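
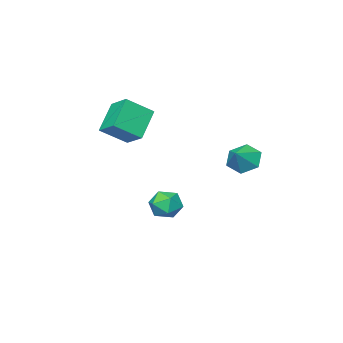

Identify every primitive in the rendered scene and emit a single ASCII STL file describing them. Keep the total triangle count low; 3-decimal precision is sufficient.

solid 
facet normal -0.745 0.368 -0.556
outer loop
vertex -1.081 -1.668 3.211
vertex 0.12 -1.141 1.949
vertex -1.205 -2.834 2.606
endloop
endfacet
facet normal -0.660 -0.289 0.693
outer loop
vertex -0.02 -3.419 3.491
vertex -1.081 -1.668 3.211
vertex -1.205 -2.834 2.606
endloop
endfacet
facet normal -0.745 0.368 -0.556
outer loop
vertex -1.205 -2.834 2.606
vertex 0.12 -1.141 1.949
vertex -0.004 -2.308 1.344
endloop
endfacet
facet normal -0.094 -0.884 -0.458
outer loop
vertex -0.004 -2.308 1.344
vertex -0.02 -3.419 3.491
vertex -1.205 -2.834 2.606
endloop
endfacet
facet normal 0.094 0.884 0.458
outer loop
vertex -1.081 -1.668 3.211
vertex 1.305 -1.726 2.834
vertex 0.12 -1.141 1.949
endloop
endfacet
facet normal -0.660 -0.289 0.693
outer loop
vertex 0.104 -2.252 4.096
vertex -1.081 -1.668 3.211
vertex -0.02 -3.419 3.491
endloop
endfacet
facet normal 0.094 0.884 0.458
outer loop
vertex 0.104 -2.252 4.096
vertex 1.305 -1.726 2.834
vertex -1.081 -1.668 3.211
endloop
endfacet
facet normal 0.660 0.289 -0.693
outer loop
vertex 0.12 -1.141 1.949
vertex 1.305 -1.726 2.834
vertex -0.004 -2.308 1.344
endloop
endfacet
facet normal -0.094 -0.884 -0.458
outer loop
vertex 1.181 -2.892 2.229
vertex -0.02 -3.419 3.491
vertex -0.004 -2.308 1.344
endloop
endfacet
facet normal 0.660 0.289 -0.693
outer loop
vertex -0.004 -2.308 1.344
vertex 1.305 -1.726 2.834
vertex 1.181 -2.892 2.229
endloop
endfacet
facet normal 0.746 -0.367 0.556
outer loop
vertex 1.181 -2.892 2.229
vertex 0.104 -2.252 4.096
vertex -0.02 -3.419 3.491
endloop
endfacet
facet normal 0.745 -0.368 0.556
outer loop
vertex 1.305 -1.726 2.834
vertex 0.104 -2.252 4.096
vertex 1.181 -2.892 2.229
endloop
endfacet
facet normal -0.886 0.433 0.165
outer loop
vertex -1.875 -0.562 -2.683
vertex -2.293 -1.332 -2.908
vertex -2.058 -1.179 -2.048
endloop
endfacet
facet normal -0.382 0.715 0.585
outer loop
vertex -1.875 -0.562 -2.683
vertex -2.058 -1.179 -2.048
vertex -1.26 -0.753 -2.048
endloop
endfacet
facet normal 0.132 0.977 0.166
outer loop
vertex -1.875 -0.562 -2.683
vertex -1.26 -0.753 -2.048
vertex -1.003 -0.642 -2.908
endloop
endfacet
facet normal -0.053 0.857 -0.512
outer loop
vertex -1.875 -0.562 -2.683
vertex -1.003 -0.642 -2.908
vertex -1.642 -0.999 -3.439
endloop
endfacet
facet normal -0.684 0.521 -0.512
outer loop
vertex -1.875 -0.562 -2.683
vertex -1.642 -0.999 -3.439
vertex -2.293 -1.332 -2.908
endloop
endfacet
facet normal -0.100 0.188 0.977
outer loop
vertex -1.26 -0.753 -2.048
vertex -2.058 -1.179 -2.048
vertex -1.298 -1.641 -1.881
endloop
endfacet
facet normal -0.916 -0.268 0.298
outer loop
vertex -2.058 -1.179 -2.048
vertex -2.293 -1.332 -2.908
vertex -1.937 -1.998 -2.412
endloop
endfacet
facet normal -0.588 -0.125 -0.799
outer loop
vertex -2.293 -1.332 -2.908
vertex -1.642 -0.999 -3.439
vertex -1.68 -1.887 -3.272
endloop
endfacet
facet normal 0.430 0.419 -0.800
outer loop
vertex -1.642 -0.999 -3.439
vertex -1.003 -0.642 -2.908
vertex -0.882 -1.461 -3.272
endloop
endfacet
facet normal 0.732 0.613 0.298
outer loop
vertex -1.003 -0.642 -2.908
vertex -1.26 -0.753 -2.048
vertex -0.647 -1.308 -2.412
endloop
endfacet
facet normal 0.053 -0.857 0.512
outer loop
vertex -1.065 -2.078 -2.637
vertex -1.298 -1.641 -1.881
vertex -1.937 -1.998 -2.412
endloop
endfacet
facet normal -0.132 -0.977 -0.166
outer loop
vertex -1.065 -2.078 -2.637
vertex -1.937 -1.998 -2.412
vertex -1.68 -1.887 -3.272
endloop
endfacet
facet normal 0.382 -0.715 -0.585
outer loop
vertex -1.065 -2.078 -2.637
vertex -1.68 -1.887 -3.272
vertex -0.882 -1.461 -3.272
endloop
endfacet
facet normal 0.886 -0.433 -0.165
outer loop
vertex -1.065 -2.078 -2.637
vertex -0.882 -1.461 -3.272
vertex -0.647 -1.308 -2.412
endloop
endfacet
facet normal 0.684 -0.521 0.512
outer loop
vertex -1.065 -2.078 -2.637
vertex -0.647 -1.308 -2.412
vertex -1.298 -1.641 -1.881
endloop
endfacet
facet normal -0.430 -0.419 0.800
outer loop
vertex -1.937 -1.998 -2.412
vertex -1.298 -1.641 -1.881
vertex -2.058 -1.179 -2.048
endloop
endfacet
facet normal -0.732 -0.613 -0.298
outer loop
vertex -1.68 -1.887 -3.272
vertex -1.937 -1.998 -2.412
vertex -2.293 -1.332 -2.908
endloop
endfacet
facet normal 0.100 -0.188 -0.977
outer loop
vertex -0.882 -1.461 -3.272
vertex -1.68 -1.887 -3.272
vertex -1.642 -0.999 -3.439
endloop
endfacet
facet normal 0.916 0.268 -0.298
outer loop
vertex -0.647 -1.308 -2.412
vertex -0.882 -1.461 -3.272
vertex -1.003 -0.642 -2.908
endloop
endfacet
facet normal 0.588 0.125 0.799
outer loop
vertex -1.298 -1.641 -1.881
vertex -0.647 -1.308 -2.412
vertex -1.26 -0.753 -2.048
endloop
endfacet
facet normal -0.766 -0.307 -0.565
outer loop
vertex -1.738 3.344 0.495
vertex -2.167 3.085 1.218
vertex -2.271 3.904 0.914
endloop
endfacet
facet normal 0.603 0.759 -0.247
outer loop
vertex -1.738 3.344 0.495
vertex -2.271 3.904 0.914
vertex -1.293 3.435 1.862
endloop
endfacet
facet normal -0.767 -0.307 -0.564
outer loop
vertex -2.271 3.904 0.914
vertex -2.167 3.085 1.218
vertex -2.7 3.646 1.638
endloop
endfacet
facet normal 0.079 0.923 0.376
outer loop
vertex -2.271 3.904 0.914
vertex -2.7 3.646 1.638
vertex -1.293 3.435 1.862
endloop
endfacet
facet normal -0.767 -0.307 -0.564
outer loop
vertex -2.7 3.646 1.638
vertex -2.167 3.085 1.218
vertex -2.596 2.827 1.942
endloop
endfacet
facet normal -0.099 0.335 0.937
outer loop
vertex -2.7 3.646 1.638
vertex -2.596 2.827 1.942
vertex -1.293 3.435 1.862
endloop
endfacet
facet normal -0.767 -0.307 -0.564
outer loop
vertex -2.596 2.827 1.942
vertex -2.167 3.085 1.218
vertex -2.063 2.266 1.522
endloop
endfacet
facet normal 0.249 -0.418 0.874
outer loop
vertex -2.596 2.827 1.942
vertex -2.063 2.266 1.522
vertex -1.293 3.435 1.862
endloop
endfacet
facet normal -0.766 -0.307 -0.564
outer loop
vertex -2.063 2.266 1.522
vertex -2.167 3.085 1.218
vertex -1.634 2.524 0.799
endloop
endfacet
facet normal 0.773 -0.582 0.251
outer loop
vertex -2.063 2.266 1.522
vertex -1.634 2.524 0.799
vertex -1.293 3.435 1.862
endloop
endfacet
facet normal -0.766 -0.306 -0.565
outer loop
vertex -1.634 2.524 0.799
vertex -2.167 3.085 1.218
vertex -1.738 3.344 0.495
endloop
endfacet
facet normal 0.951 0.006 -0.310
outer loop
vertex -1.634 2.524 0.799
vertex -1.738 3.344 0.495
vertex -1.293 3.435 1.862
endloop
endfacet

endsolid


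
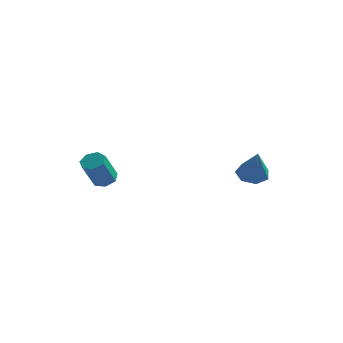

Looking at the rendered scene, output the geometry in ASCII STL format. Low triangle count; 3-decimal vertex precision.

solid 
facet normal 0.153 0.486 -0.860
outer loop
vertex -2.238 -0.651 2.328
vertex -2.639 -0.875 2.13
vertex -2.615 -0.442 2.379
endloop
endfacet
facet normal 0.471 0.730 0.495
outer loop
vertex -2.238 -0.651 2.328
vertex -2.615 -0.442 2.379
vertex -2.44 -1.281 3.448
endloop
endfacet
facet normal 0.473 0.729 0.495
outer loop
vertex -2.44 -1.281 3.448
vertex -2.615 -0.442 2.379
vertex -2.816 -1.071 3.498
endloop
endfacet
facet normal -0.155 -0.483 0.862
outer loop
vertex -2.44 -1.281 3.448
vertex -2.816 -1.071 3.498
vertex -2.841 -1.505 3.25
endloop
endfacet
facet normal 0.156 0.486 -0.860
outer loop
vertex -2.615 -0.442 2.379
vertex -2.639 -0.875 2.13
vertex -3.01 -0.558 2.242
endloop
endfacet
facet normal -0.383 0.833 0.399
outer loop
vertex -2.615 -0.442 2.379
vertex -3.01 -0.558 2.242
vertex -2.816 -1.071 3.498
endloop
endfacet
facet normal -0.385 0.832 0.399
outer loop
vertex -2.816 -1.071 3.498
vertex -3.01 -0.558 2.242
vertex -3.211 -1.188 3.361
endloop
endfacet
facet normal -0.156 -0.483 0.861
outer loop
vertex -2.816 -1.071 3.498
vertex -3.211 -1.188 3.361
vertex -2.841 -1.505 3.25
endloop
endfacet
facet normal 0.154 0.484 -0.861
outer loop
vertex -3.01 -0.558 2.242
vertex -2.639 -0.875 2.13
vertex -3.126 -0.914 2.021
endloop
endfacet
facet normal -0.951 0.308 0.003
outer loop
vertex -3.01 -0.558 2.242
vertex -3.126 -0.914 2.021
vertex -3.211 -1.188 3.361
endloop
endfacet
facet normal -0.951 0.309 0.003
outer loop
vertex -3.211 -1.188 3.361
vertex -3.126 -0.914 2.021
vertex -3.327 -1.543 3.141
endloop
endfacet
facet normal -0.155 -0.483 0.862
outer loop
vertex -3.211 -1.188 3.361
vertex -3.327 -1.543 3.141
vertex -2.841 -1.505 3.25
endloop
endfacet
facet normal 0.154 0.483 -0.862
outer loop
vertex -3.126 -0.914 2.021
vertex -2.639 -0.875 2.13
vertex -2.875 -1.24 1.883
endloop
endfacet
facet normal -0.801 -0.449 -0.396
outer loop
vertex -3.126 -0.914 2.021
vertex -2.875 -1.24 1.883
vertex -3.327 -1.543 3.141
endloop
endfacet
facet normal -0.803 -0.446 -0.396
outer loop
vertex -3.327 -1.543 3.141
vertex -2.875 -1.24 1.883
vertex -3.077 -1.87 3.002
endloop
endfacet
facet normal -0.155 -0.485 0.861
outer loop
vertex -3.327 -1.543 3.141
vertex -3.077 -1.87 3.002
vertex -2.841 -1.505 3.25
endloop
endfacet
facet normal 0.154 0.483 -0.862
outer loop
vertex -2.875 -1.24 1.883
vertex -2.639 -0.875 2.13
vertex -2.447 -1.291 1.931
endloop
endfacet
facet normal -0.048 -0.867 -0.497
outer loop
vertex -2.875 -1.24 1.883
vertex -2.447 -1.291 1.931
vertex -3.077 -1.87 3.002
endloop
endfacet
facet normal -0.047 -0.867 -0.497
outer loop
vertex -3.077 -1.87 3.002
vertex -2.447 -1.291 1.931
vertex -2.648 -1.921 3.05
endloop
endfacet
facet normal -0.154 -0.485 0.861
outer loop
vertex -3.077 -1.87 3.002
vertex -2.648 -1.921 3.05
vertex -2.841 -1.505 3.25
endloop
endfacet
facet normal 0.155 0.484 -0.861
outer loop
vertex -2.447 -1.291 1.931
vertex -2.639 -0.875 2.13
vertex -2.164 -1.029 2.129
endloop
endfacet
facet normal 0.742 -0.633 -0.223
outer loop
vertex -2.447 -1.291 1.931
vertex -2.164 -1.029 2.129
vertex -2.648 -1.921 3.05
endloop
endfacet
facet normal 0.742 -0.633 -0.223
outer loop
vertex -2.648 -1.921 3.05
vertex -2.164 -1.029 2.129
vertex -2.365 -1.659 3.248
endloop
endfacet
facet normal -0.153 -0.485 0.861
outer loop
vertex -2.648 -1.921 3.05
vertex -2.365 -1.659 3.248
vertex -2.841 -1.505 3.25
endloop
endfacet
facet normal 0.155 0.484 -0.861
outer loop
vertex -2.164 -1.029 2.129
vertex -2.639 -0.875 2.13
vertex -2.238 -0.651 2.328
endloop
endfacet
facet normal 0.973 0.076 0.218
outer loop
vertex -2.164 -1.029 2.129
vertex -2.238 -0.651 2.328
vertex -2.365 -1.659 3.248
endloop
endfacet
facet normal 0.973 0.077 0.219
outer loop
vertex -2.365 -1.659 3.248
vertex -2.238 -0.651 2.328
vertex -2.44 -1.281 3.448
endloop
endfacet
facet normal -0.154 -0.486 0.861
outer loop
vertex -2.365 -1.659 3.248
vertex -2.44 -1.281 3.448
vertex -2.841 -1.505 3.25
endloop
endfacet
facet normal -0.246 0.364 -0.898
outer loop
vertex 2.545 2.21 1.974
vertex 2.076 1.777 1.927
vertex 2.051 2.367 2.173
endloop
endfacet
facet normal 0.449 0.683 0.576
outer loop
vertex 2.545 2.21 1.974
vertex 2.051 2.367 2.173
vertex 2.424 1.263 3.193
endloop
endfacet
facet normal -0.246 0.364 -0.898
outer loop
vertex 2.051 2.367 2.173
vertex 2.076 1.777 1.927
vertex 1.576 2.08 2.187
endloop
endfacet
facet normal -0.328 0.579 0.747
outer loop
vertex 2.051 2.367 2.173
vertex 1.576 2.08 2.187
vertex 2.424 1.263 3.193
endloop
endfacet
facet normal -0.247 0.364 -0.898
outer loop
vertex 1.576 2.08 2.187
vertex 2.076 1.777 1.927
vertex 1.478 1.564 2.005
endloop
endfacet
facet normal -0.789 -0.066 0.611
outer loop
vertex 1.576 2.08 2.187
vertex 1.478 1.564 2.005
vertex 2.424 1.263 3.193
endloop
endfacet
facet normal -0.247 0.365 -0.898
outer loop
vertex 1.478 1.564 2.005
vertex 2.076 1.777 1.927
vertex 1.83 1.209 1.764
endloop
endfacet
facet normal -0.585 -0.764 0.272
outer loop
vertex 1.478 1.564 2.005
vertex 1.83 1.209 1.764
vertex 2.424 1.263 3.193
endloop
endfacet
facet normal -0.246 0.364 -0.898
outer loop
vertex 1.83 1.209 1.764
vertex 2.076 1.777 1.927
vertex 2.368 1.282 1.646
endloop
endfacet
facet normal 0.131 -0.991 -0.017
outer loop
vertex 1.83 1.209 1.764
vertex 2.368 1.282 1.646
vertex 2.424 1.263 3.193
endloop
endfacet
facet normal -0.247 0.364 -0.898
outer loop
vertex 2.368 1.282 1.646
vertex 2.076 1.777 1.927
vertex 2.686 1.727 1.739
endloop
endfacet
facet normal 0.817 -0.576 -0.037
outer loop
vertex 2.368 1.282 1.646
vertex 2.686 1.727 1.739
vertex 2.424 1.263 3.193
endloop
endfacet
facet normal -0.247 0.365 -0.898
outer loop
vertex 2.686 1.727 1.739
vertex 2.076 1.777 1.927
vertex 2.545 2.21 1.974
endloop
endfacet
facet normal 0.959 0.170 0.227
outer loop
vertex 2.686 1.727 1.739
vertex 2.545 2.21 1.974
vertex 2.424 1.263 3.193
endloop
endfacet

endsolid


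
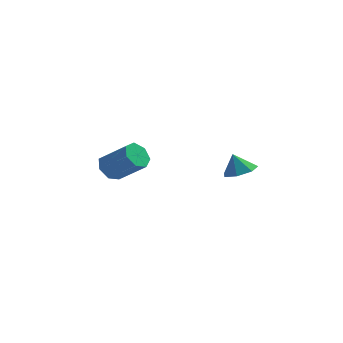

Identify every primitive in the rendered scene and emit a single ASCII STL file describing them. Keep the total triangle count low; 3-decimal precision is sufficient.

solid 
facet normal -0.724 0.271 -0.634
outer loop
vertex -2.437 0.589 -2.255
vertex -3.015 0.171 -1.774
vertex -2.76 0.99 -1.715
endloop
endfacet
facet normal 0.536 0.799 -0.272
outer loop
vertex -2.437 0.589 -2.255
vertex -2.76 0.99 -1.715
vertex -0.988 0.048 -0.987
endloop
endfacet
facet normal 0.536 0.799 -0.272
outer loop
vertex -0.988 0.048 -0.987
vertex -2.76 0.99 -1.715
vertex -1.311 0.449 -0.447
endloop
endfacet
facet normal 0.725 -0.270 0.634
outer loop
vertex -0.988 0.048 -0.987
vertex -1.311 0.449 -0.447
vertex -1.565 -0.371 -0.506
endloop
endfacet
facet normal -0.725 0.271 -0.633
outer loop
vertex -2.76 0.99 -1.715
vertex -3.015 0.171 -1.774
vertex -3.274 0.774 -1.219
endloop
endfacet
facet normal -0.004 0.918 0.396
outer loop
vertex -2.76 0.99 -1.715
vertex -3.274 0.774 -1.219
vertex -1.311 0.449 -0.447
endloop
endfacet
facet normal -0.004 0.918 0.396
outer loop
vertex -1.311 0.449 -0.447
vertex -3.274 0.774 -1.219
vertex -1.825 0.233 0.049
endloop
endfacet
facet normal 0.725 -0.270 0.634
outer loop
vertex -1.311 0.449 -0.447
vertex -1.825 0.233 0.049
vertex -1.565 -0.371 -0.506
endloop
endfacet
facet normal -0.725 0.271 -0.633
outer loop
vertex -3.274 0.774 -1.219
vertex -3.015 0.171 -1.774
vertex -3.593 0.104 -1.141
endloop
endfacet
facet normal -0.541 0.347 0.766
outer loop
vertex -3.274 0.774 -1.219
vertex -3.593 0.104 -1.141
vertex -1.825 0.233 0.049
endloop
endfacet
facet normal -0.541 0.347 0.766
outer loop
vertex -1.825 0.233 0.049
vertex -3.593 0.104 -1.141
vertex -2.144 -0.437 0.127
endloop
endfacet
facet normal 0.724 -0.271 0.634
outer loop
vertex -1.825 0.233 0.049
vertex -2.144 -0.437 0.127
vertex -1.565 -0.371 -0.506
endloop
endfacet
facet normal -0.725 0.270 -0.634
outer loop
vertex -3.593 0.104 -1.141
vertex -3.015 0.171 -1.774
vertex -3.476 -0.516 -1.539
endloop
endfacet
facet normal -0.671 -0.486 0.560
outer loop
vertex -3.593 0.104 -1.141
vertex -3.476 -0.516 -1.539
vertex -2.144 -0.437 0.127
endloop
endfacet
facet normal -0.671 -0.487 0.559
outer loop
vertex -2.144 -0.437 0.127
vertex -3.476 -0.516 -1.539
vertex -2.027 -1.057 -0.272
endloop
endfacet
facet normal 0.724 -0.271 0.634
outer loop
vertex -2.144 -0.437 0.127
vertex -2.027 -1.057 -0.272
vertex -1.565 -0.371 -0.506
endloop
endfacet
facet normal -0.725 0.270 -0.634
outer loop
vertex -3.476 -0.516 -1.539
vertex -3.015 0.171 -1.774
vertex -3.012 -0.619 -2.114
endloop
endfacet
facet normal -0.296 -0.953 -0.068
outer loop
vertex -3.476 -0.516 -1.539
vertex -3.012 -0.619 -2.114
vertex -2.027 -1.057 -0.272
endloop
endfacet
facet normal -0.296 -0.953 -0.068
outer loop
vertex -2.027 -1.057 -0.272
vertex -3.012 -0.619 -2.114
vertex -1.562 -1.16 -0.847
endloop
endfacet
facet normal 0.724 -0.271 0.634
outer loop
vertex -2.027 -1.057 -0.272
vertex -1.562 -1.16 -0.847
vertex -1.565 -0.371 -0.506
endloop
endfacet
facet normal -0.724 0.270 -0.634
outer loop
vertex -3.012 -0.619 -2.114
vertex -3.015 0.171 -1.774
vertex -2.549 -0.127 -2.433
endloop
endfacet
facet normal 0.302 -0.702 -0.645
outer loop
vertex -3.012 -0.619 -2.114
vertex -2.549 -0.127 -2.433
vertex -1.562 -1.16 -0.847
endloop
endfacet
facet normal 0.303 -0.701 -0.645
outer loop
vertex -1.562 -1.16 -0.847
vertex -2.549 -0.127 -2.433
vertex -1.1 -0.668 -1.165
endloop
endfacet
facet normal 0.725 -0.271 0.634
outer loop
vertex -1.562 -1.16 -0.847
vertex -1.1 -0.668 -1.165
vertex -1.565 -0.371 -0.506
endloop
endfacet
facet normal -0.724 0.271 -0.634
outer loop
vertex -2.549 -0.127 -2.433
vertex -3.015 0.171 -1.774
vertex -2.437 0.589 -2.255
endloop
endfacet
facet normal 0.673 0.078 -0.736
outer loop
vertex -2.549 -0.127 -2.433
vertex -2.437 0.589 -2.255
vertex -1.1 -0.668 -1.165
endloop
endfacet
facet normal 0.673 0.078 -0.736
outer loop
vertex -1.1 -0.668 -1.165
vertex -2.437 0.589 -2.255
vertex -0.988 0.048 -0.987
endloop
endfacet
facet normal 0.725 -0.271 0.633
outer loop
vertex -1.1 -0.668 -1.165
vertex -0.988 0.048 -0.987
vertex -1.565 -0.371 -0.506
endloop
endfacet
facet normal 0.349 -0.159 -0.923
outer loop
vertex 4.593 -3.545 0.737
vertex 3.764 -3.688 0.448
vertex 4.214 -2.921 0.486
endloop
endfacet
facet normal 0.442 0.553 0.707
outer loop
vertex 4.593 -3.545 0.737
vertex 4.214 -2.921 0.486
vertex 3.376 -3.512 1.472
endloop
endfacet
facet normal 0.349 -0.159 -0.923
outer loop
vertex 4.214 -2.921 0.486
vertex 3.764 -3.688 0.448
vertex 3.495 -2.875 0.206
endloop
endfacet
facet normal -0.114 0.892 0.438
outer loop
vertex 4.214 -2.921 0.486
vertex 3.495 -2.875 0.206
vertex 3.376 -3.512 1.472
endloop
endfacet
facet normal 0.350 -0.159 -0.923
outer loop
vertex 3.495 -2.875 0.206
vertex 3.764 -3.688 0.448
vertex 2.979 -3.441 0.108
endloop
endfacet
facet normal -0.737 0.629 0.247
outer loop
vertex 3.495 -2.875 0.206
vertex 2.979 -3.441 0.108
vertex 3.376 -3.512 1.472
endloop
endfacet
facet normal 0.350 -0.159 -0.923
outer loop
vertex 2.979 -3.441 0.108
vertex 3.764 -3.688 0.448
vertex 3.054 -4.193 0.266
endloop
endfacet
facet normal -0.960 -0.037 0.277
outer loop
vertex 2.979 -3.441 0.108
vertex 3.054 -4.193 0.266
vertex 3.376 -3.512 1.472
endloop
endfacet
facet normal 0.350 -0.159 -0.923
outer loop
vertex 3.054 -4.193 0.266
vertex 3.764 -3.688 0.448
vertex 3.663 -4.565 0.561
endloop
endfacet
facet normal -0.615 -0.605 0.506
outer loop
vertex 3.054 -4.193 0.266
vertex 3.663 -4.565 0.561
vertex 3.376 -3.512 1.472
endloop
endfacet
facet normal 0.349 -0.159 -0.924
outer loop
vertex 3.663 -4.565 0.561
vertex 3.764 -3.688 0.448
vertex 4.348 -4.277 0.77
endloop
endfacet
facet normal 0.040 -0.647 0.761
outer loop
vertex 3.663 -4.565 0.561
vertex 4.348 -4.277 0.77
vertex 3.376 -3.512 1.472
endloop
endfacet
facet normal 0.349 -0.159 -0.924
outer loop
vertex 4.348 -4.277 0.77
vertex 3.764 -3.688 0.448
vertex 4.593 -3.545 0.737
endloop
endfacet
facet normal 0.510 -0.132 0.850
outer loop
vertex 4.348 -4.277 0.77
vertex 4.593 -3.545 0.737
vertex 3.376 -3.512 1.472
endloop
endfacet

endsolid


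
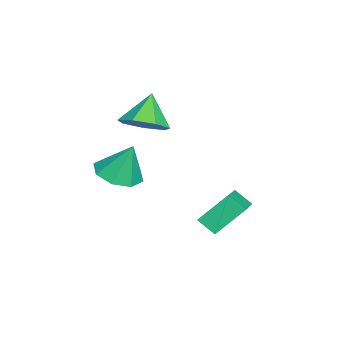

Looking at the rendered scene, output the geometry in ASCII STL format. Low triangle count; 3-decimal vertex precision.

solid 
facet normal -0.922 0.013 -0.386
outer loop
vertex 0.22 3.573 0.995
vertex 0.438 4.199 0.495
vertex 0.648 2.582 -0.06
endloop
endfacet
facet normal -0.262 -0.754 0.602
outer loop
vertex 2.142 2.561 0.565
vertex 0.22 3.573 0.995
vertex 0.648 2.582 -0.06
endloop
endfacet
facet normal -0.923 0.012 -0.385
outer loop
vertex 0.648 2.582 -0.06
vertex 0.438 4.199 0.495
vertex 0.865 3.208 -0.56
endloop
endfacet
facet normal 0.283 -0.657 -0.699
outer loop
vertex 0.865 3.208 -0.56
vertex 2.142 2.561 0.565
vertex 0.648 2.582 -0.06
endloop
endfacet
facet normal -0.283 0.657 0.699
outer loop
vertex 0.22 3.573 0.995
vertex 1.932 4.178 1.12
vertex 0.438 4.199 0.495
endloop
endfacet
facet normal -0.262 -0.754 0.602
outer loop
vertex 1.715 3.552 1.62
vertex 0.22 3.573 0.995
vertex 2.142 2.561 0.565
endloop
endfacet
facet normal -0.283 0.657 0.699
outer loop
vertex 1.715 3.552 1.62
vertex 1.932 4.178 1.12
vertex 0.22 3.573 0.995
endloop
endfacet
facet normal 0.262 0.754 -0.602
outer loop
vertex 0.438 4.199 0.495
vertex 1.932 4.178 1.12
vertex 0.865 3.208 -0.56
endloop
endfacet
facet normal 0.283 -0.657 -0.699
outer loop
vertex 2.36 3.187 0.065
vertex 2.142 2.561 0.565
vertex 0.865 3.208 -0.56
endloop
endfacet
facet normal 0.262 0.754 -0.602
outer loop
vertex 0.865 3.208 -0.56
vertex 1.932 4.178 1.12
vertex 2.36 3.187 0.065
endloop
endfacet
facet normal 0.923 -0.013 0.386
outer loop
vertex 2.36 3.187 0.065
vertex 1.715 3.552 1.62
vertex 2.142 2.561 0.565
endloop
endfacet
facet normal 0.923 -0.012 0.385
outer loop
vertex 1.932 4.178 1.12
vertex 1.715 3.552 1.62
vertex 2.36 3.187 0.065
endloop
endfacet
facet normal 0.598 -0.102 -0.795
outer loop
vertex -1.889 0.49 2.871
vertex -2.567 -0.066 2.432
vertex -2.455 0.907 2.391
endloop
endfacet
facet normal 0.077 0.796 0.600
outer loop
vertex -1.889 0.49 2.871
vertex -2.455 0.907 2.391
vertex -3.453 0.086 3.608
endloop
endfacet
facet normal 0.599 -0.102 -0.794
outer loop
vertex -2.455 0.907 2.391
vertex -2.567 -0.066 2.432
vertex -3.104 0.591 1.942
endloop
endfacet
facet normal -0.514 0.845 0.148
outer loop
vertex -2.455 0.907 2.391
vertex -3.104 0.591 1.942
vertex -3.453 0.086 3.608
endloop
endfacet
facet normal 0.599 -0.103 -0.794
outer loop
vertex -3.104 0.591 1.942
vertex -2.567 -0.066 2.432
vertex -3.35 -0.219 1.862
endloop
endfacet
facet normal -0.948 0.299 -0.108
outer loop
vertex -3.104 0.591 1.942
vertex -3.35 -0.219 1.862
vertex -3.453 0.086 3.608
endloop
endfacet
facet normal 0.599 -0.104 -0.794
outer loop
vertex -3.35 -0.219 1.862
vertex -2.567 -0.066 2.432
vertex -3.006 -0.914 2.212
endloop
endfacet
facet normal -0.900 -0.434 0.023
outer loop
vertex -3.35 -0.219 1.862
vertex -3.006 -0.914 2.212
vertex -3.453 0.086 3.608
endloop
endfacet
facet normal 0.598 -0.103 -0.795
outer loop
vertex -3.006 -0.914 2.212
vertex -2.567 -0.066 2.432
vertex -2.331 -0.971 2.727
endloop
endfacet
facet normal -0.405 -0.800 0.443
outer loop
vertex -3.006 -0.914 2.212
vertex -2.331 -0.971 2.727
vertex -3.453 0.086 3.608
endloop
endfacet
facet normal 0.599 -0.103 -0.794
outer loop
vertex -2.331 -0.971 2.727
vertex -2.567 -0.066 2.432
vertex -1.835 -0.346 3.02
endloop
endfacet
facet normal 0.164 -0.523 0.837
outer loop
vertex -2.331 -0.971 2.727
vertex -1.835 -0.346 3.02
vertex -3.453 0.086 3.608
endloop
endfacet
facet normal 0.599 -0.103 -0.794
outer loop
vertex -1.835 -0.346 3.02
vertex -2.567 -0.066 2.432
vertex -1.889 0.49 2.871
endloop
endfacet
facet normal 0.379 0.186 0.906
outer loop
vertex -1.835 -0.346 3.02
vertex -1.889 0.49 2.871
vertex -3.453 0.086 3.608
endloop
endfacet
facet normal -0.073 -0.364 -0.929
outer loop
vertex 0.762 -1.144 1.667
vertex 0.124 -0.485 1.459
vertex 1.061 -0.543 1.408
endloop
endfacet
facet normal 0.823 -0.176 0.541
outer loop
vertex 0.762 -1.144 1.667
vertex 1.061 -0.543 1.408
vertex 0.236 0.065 2.861
endloop
endfacet
facet normal -0.073 -0.365 -0.928
outer loop
vertex 1.061 -0.543 1.408
vertex 0.124 -0.485 1.459
vertex 0.812 0.092 1.178
endloop
endfacet
facet normal 0.847 0.440 0.297
outer loop
vertex 1.061 -0.543 1.408
vertex 0.812 0.092 1.178
vertex 0.236 0.065 2.861
endloop
endfacet
facet normal -0.074 -0.363 -0.929
outer loop
vertex 0.812 0.092 1.178
vertex 0.124 -0.485 1.459
vertex 0.16 0.389 1.114
endloop
endfacet
facet normal 0.398 0.905 0.151
outer loop
vertex 0.812 0.092 1.178
vertex 0.16 0.389 1.114
vertex 0.236 0.065 2.861
endloop
endfacet
facet normal -0.073 -0.364 -0.929
outer loop
vertex 0.16 0.389 1.114
vertex 0.124 -0.485 1.459
vertex -0.513 0.174 1.251
endloop
endfacet
facet normal -0.264 0.946 0.187
outer loop
vertex 0.16 0.389 1.114
vertex -0.513 0.174 1.251
vertex 0.236 0.065 2.861
endloop
endfacet
facet normal -0.073 -0.364 -0.929
outer loop
vertex -0.513 0.174 1.251
vertex 0.124 -0.485 1.459
vertex -0.812 -0.427 1.51
endloop
endfacet
facet normal -0.749 0.539 0.385
outer loop
vertex -0.513 0.174 1.251
vertex -0.812 -0.427 1.51
vertex 0.236 0.065 2.861
endloop
endfacet
facet normal -0.073 -0.365 -0.928
outer loop
vertex -0.812 -0.427 1.51
vertex 0.124 -0.485 1.459
vertex -0.563 -1.061 1.74
endloop
endfacet
facet normal -0.774 -0.076 0.628
outer loop
vertex -0.812 -0.427 1.51
vertex -0.563 -1.061 1.74
vertex 0.236 0.065 2.861
endloop
endfacet
facet normal -0.075 -0.364 -0.928
outer loop
vertex -0.563 -1.061 1.74
vertex 0.124 -0.485 1.459
vertex 0.089 -1.358 1.804
endloop
endfacet
facet normal -0.323 -0.543 0.775
outer loop
vertex -0.563 -1.061 1.74
vertex 0.089 -1.358 1.804
vertex 0.236 0.065 2.861
endloop
endfacet
facet normal -0.073 -0.364 -0.929
outer loop
vertex 0.089 -1.358 1.804
vertex 0.124 -0.485 1.459
vertex 0.762 -1.144 1.667
endloop
endfacet
facet normal 0.336 -0.584 0.739
outer loop
vertex 0.089 -1.358 1.804
vertex 0.762 -1.144 1.667
vertex 0.236 0.065 2.861
endloop
endfacet

endsolid


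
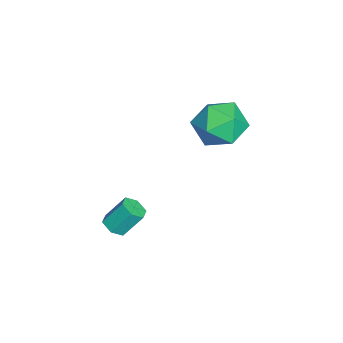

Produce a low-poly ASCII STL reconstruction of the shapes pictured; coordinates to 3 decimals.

solid 
facet normal 0.119 -0.590 -0.799
outer loop
vertex 3.987 -1.455 -1.156
vertex 3.615 -1.816 -0.945
vertex 3.443 -1.4 -1.278
endloop
endfacet
facet normal 0.207 0.801 -0.561
outer loop
vertex 3.987 -1.455 -1.156
vertex 3.443 -1.4 -1.278
vertex 3.838 -0.723 -0.166
endloop
endfacet
facet normal 0.207 0.801 -0.561
outer loop
vertex 3.838 -0.723 -0.166
vertex 3.443 -1.4 -1.278
vertex 3.294 -0.668 -0.288
endloop
endfacet
facet normal -0.119 0.590 0.798
outer loop
vertex 3.838 -0.723 -0.166
vertex 3.294 -0.668 -0.288
vertex 3.465 -1.084 0.045
endloop
endfacet
facet normal 0.119 -0.590 -0.799
outer loop
vertex 3.443 -1.4 -1.278
vertex 3.615 -1.816 -0.945
vertex 3.071 -1.761 -1.067
endloop
endfacet
facet normal -0.737 0.485 -0.470
outer loop
vertex 3.443 -1.4 -1.278
vertex 3.071 -1.761 -1.067
vertex 3.294 -0.668 -0.288
endloop
endfacet
facet normal -0.737 0.485 -0.470
outer loop
vertex 3.294 -0.668 -0.288
vertex 3.071 -1.761 -1.067
vertex 2.922 -1.029 -0.077
endloop
endfacet
facet normal -0.120 0.590 0.798
outer loop
vertex 3.294 -0.668 -0.288
vertex 2.922 -1.029 -0.077
vertex 3.465 -1.084 0.045
endloop
endfacet
facet normal 0.119 -0.590 -0.798
outer loop
vertex 3.071 -1.761 -1.067
vertex 3.615 -1.816 -0.945
vertex 3.242 -2.177 -0.734
endloop
endfacet
facet normal -0.945 -0.315 0.091
outer loop
vertex 3.071 -1.761 -1.067
vertex 3.242 -2.177 -0.734
vertex 2.922 -1.029 -0.077
endloop
endfacet
facet normal -0.945 -0.315 0.091
outer loop
vertex 2.922 -1.029 -0.077
vertex 3.242 -2.177 -0.734
vertex 3.093 -1.445 0.256
endloop
endfacet
facet normal -0.120 0.590 0.798
outer loop
vertex 2.922 -1.029 -0.077
vertex 3.093 -1.445 0.256
vertex 3.465 -1.084 0.045
endloop
endfacet
facet normal 0.119 -0.590 -0.798
outer loop
vertex 3.242 -2.177 -0.734
vertex 3.615 -1.816 -0.945
vertex 3.786 -2.232 -0.612
endloop
endfacet
facet normal -0.207 -0.801 0.561
outer loop
vertex 3.242 -2.177 -0.734
vertex 3.786 -2.232 -0.612
vertex 3.093 -1.445 0.256
endloop
endfacet
facet normal -0.207 -0.801 0.561
outer loop
vertex 3.093 -1.445 0.256
vertex 3.786 -2.232 -0.612
vertex 3.637 -1.5 0.378
endloop
endfacet
facet normal -0.119 0.590 0.799
outer loop
vertex 3.093 -1.445 0.256
vertex 3.637 -1.5 0.378
vertex 3.465 -1.084 0.045
endloop
endfacet
facet normal 0.120 -0.590 -0.798
outer loop
vertex 3.786 -2.232 -0.612
vertex 3.615 -1.816 -0.945
vertex 4.158 -1.871 -0.823
endloop
endfacet
facet normal 0.737 -0.485 0.470
outer loop
vertex 3.786 -2.232 -0.612
vertex 4.158 -1.871 -0.823
vertex 3.637 -1.5 0.378
endloop
endfacet
facet normal 0.737 -0.485 0.470
outer loop
vertex 3.637 -1.5 0.378
vertex 4.158 -1.871 -0.823
vertex 4.009 -1.139 0.167
endloop
endfacet
facet normal -0.119 0.590 0.799
outer loop
vertex 3.637 -1.5 0.378
vertex 4.009 -1.139 0.167
vertex 3.465 -1.084 0.045
endloop
endfacet
facet normal 0.120 -0.590 -0.798
outer loop
vertex 4.158 -1.871 -0.823
vertex 3.615 -1.816 -0.945
vertex 3.987 -1.455 -1.156
endloop
endfacet
facet normal 0.945 0.315 -0.091
outer loop
vertex 4.158 -1.871 -0.823
vertex 3.987 -1.455 -1.156
vertex 4.009 -1.139 0.167
endloop
endfacet
facet normal 0.945 0.315 -0.091
outer loop
vertex 4.009 -1.139 0.167
vertex 3.987 -1.455 -1.156
vertex 3.838 -0.723 -0.166
endloop
endfacet
facet normal -0.119 0.590 0.798
outer loop
vertex 4.009 -1.139 0.167
vertex 3.838 -0.723 -0.166
vertex 3.465 -1.084 0.045
endloop
endfacet
facet normal -0.066 0.825 0.562
outer loop
vertex 1.908 2.947 3.75
vertex 1.355 2.366 4.538
vertex 2.477 2.432 4.573
endloop
endfacet
facet normal 0.524 0.836 0.161
outer loop
vertex 1.908 2.947 3.75
vertex 2.477 2.432 4.573
vertex 2.861 2.395 3.516
endloop
endfacet
facet normal 0.327 0.787 -0.524
outer loop
vertex 1.908 2.947 3.75
vertex 2.861 2.395 3.516
vertex 1.975 2.305 2.828
endloop
endfacet
facet normal -0.385 0.744 -0.546
outer loop
vertex 1.908 2.947 3.75
vertex 1.975 2.305 2.828
vertex 1.045 2.287 3.46
endloop
endfacet
facet normal -0.629 0.767 0.125
outer loop
vertex 1.908 2.947 3.75
vertex 1.045 2.287 3.46
vertex 1.355 2.366 4.538
endloop
endfacet
facet normal 0.911 0.258 0.322
outer loop
vertex 2.861 2.395 3.516
vertex 2.477 2.432 4.573
vertex 2.895 1.473 4.16
endloop
endfacet
facet normal -0.044 0.241 0.970
outer loop
vertex 2.477 2.432 4.573
vertex 1.355 2.366 4.538
vertex 1.965 1.455 4.792
endloop
endfacet
facet normal -0.953 0.149 0.263
outer loop
vertex 1.355 2.366 4.538
vertex 1.045 2.287 3.46
vertex 1.079 1.365 4.104
endloop
endfacet
facet normal -0.560 0.109 -0.821
outer loop
vertex 1.045 2.287 3.46
vertex 1.975 2.305 2.828
vertex 1.463 1.328 3.047
endloop
endfacet
facet normal 0.592 0.177 -0.786
outer loop
vertex 1.975 2.305 2.828
vertex 2.861 2.395 3.516
vertex 2.585 1.394 3.082
endloop
endfacet
facet normal 0.385 -0.744 0.546
outer loop
vertex 2.032 0.813 3.87
vertex 2.895 1.473 4.16
vertex 1.965 1.455 4.792
endloop
endfacet
facet normal -0.327 -0.787 0.524
outer loop
vertex 2.032 0.813 3.87
vertex 1.965 1.455 4.792
vertex 1.079 1.365 4.104
endloop
endfacet
facet normal -0.524 -0.836 -0.161
outer loop
vertex 2.032 0.813 3.87
vertex 1.079 1.365 4.104
vertex 1.463 1.328 3.047
endloop
endfacet
facet normal 0.066 -0.825 -0.562
outer loop
vertex 2.032 0.813 3.87
vertex 1.463 1.328 3.047
vertex 2.585 1.394 3.082
endloop
endfacet
facet normal 0.629 -0.767 -0.125
outer loop
vertex 2.032 0.813 3.87
vertex 2.585 1.394 3.082
vertex 2.895 1.473 4.16
endloop
endfacet
facet normal 0.560 -0.109 0.821
outer loop
vertex 1.965 1.455 4.792
vertex 2.895 1.473 4.16
vertex 2.477 2.432 4.573
endloop
endfacet
facet normal -0.592 -0.177 0.786
outer loop
vertex 1.079 1.365 4.104
vertex 1.965 1.455 4.792
vertex 1.355 2.366 4.538
endloop
endfacet
facet normal -0.911 -0.258 -0.322
outer loop
vertex 1.463 1.328 3.047
vertex 1.079 1.365 4.104
vertex 1.045 2.287 3.46
endloop
endfacet
facet normal 0.044 -0.241 -0.970
outer loop
vertex 2.585 1.394 3.082
vertex 1.463 1.328 3.047
vertex 1.975 2.305 2.828
endloop
endfacet
facet normal 0.953 -0.149 -0.263
outer loop
vertex 2.895 1.473 4.16
vertex 2.585 1.394 3.082
vertex 2.861 2.395 3.516
endloop
endfacet

endsolid


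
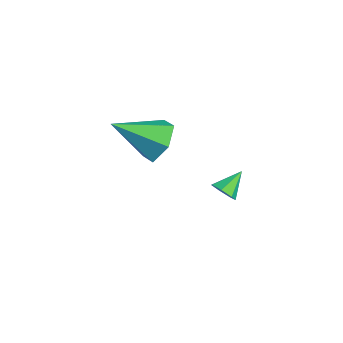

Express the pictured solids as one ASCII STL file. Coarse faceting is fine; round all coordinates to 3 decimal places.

solid 
facet normal 0.330 -0.755 -0.567
outer loop
vertex 4.194 -1.949 -2.808
vertex 3.877 -1.761 -3.243
vertex 4.415 -1.626 -3.11
endloop
endfacet
facet normal 0.623 0.262 0.737
outer loop
vertex 4.194 -1.949 -2.808
vertex 4.415 -1.626 -3.11
vertex 3.503 -0.899 -2.597
endloop
endfacet
facet normal 0.330 -0.755 -0.567
outer loop
vertex 4.415 -1.626 -3.11
vertex 3.877 -1.761 -3.243
vertex 4.232 -1.404 -3.512
endloop
endfacet
facet normal 0.657 0.745 0.112
outer loop
vertex 4.415 -1.626 -3.11
vertex 4.232 -1.404 -3.512
vertex 3.503 -0.899 -2.597
endloop
endfacet
facet normal 0.330 -0.755 -0.567
outer loop
vertex 4.232 -1.404 -3.512
vertex 3.877 -1.761 -3.243
vertex 3.781 -1.451 -3.712
endloop
endfacet
facet normal 0.094 0.901 -0.423
outer loop
vertex 4.232 -1.404 -3.512
vertex 3.781 -1.451 -3.712
vertex 3.503 -0.899 -2.597
endloop
endfacet
facet normal 0.327 -0.756 -0.567
outer loop
vertex 3.781 -1.451 -3.712
vertex 3.877 -1.761 -3.243
vertex 3.403 -1.73 -3.558
endloop
endfacet
facet normal -0.641 0.613 -0.463
outer loop
vertex 3.781 -1.451 -3.712
vertex 3.403 -1.73 -3.558
vertex 3.503 -0.899 -2.597
endloop
endfacet
facet normal 0.328 -0.755 -0.568
outer loop
vertex 3.403 -1.73 -3.558
vertex 3.877 -1.761 -3.243
vertex 3.382 -2.033 -3.167
endloop
endfacet
facet normal -0.995 0.096 0.021
outer loop
vertex 3.403 -1.73 -3.558
vertex 3.382 -2.033 -3.167
vertex 3.503 -0.899 -2.597
endloop
endfacet
facet normal 0.328 -0.756 -0.567
outer loop
vertex 3.382 -2.033 -3.167
vertex 3.877 -1.761 -3.243
vertex 3.734 -2.13 -2.834
endloop
endfacet
facet normal -0.700 -0.259 0.665
outer loop
vertex 3.382 -2.033 -3.167
vertex 3.734 -2.13 -2.834
vertex 3.503 -0.899 -2.597
endloop
endfacet
facet normal 0.329 -0.755 -0.566
outer loop
vertex 3.734 -2.13 -2.834
vertex 3.877 -1.761 -3.243
vertex 4.194 -1.949 -2.808
endloop
endfacet
facet normal 0.018 -0.186 0.982
outer loop
vertex 3.734 -2.13 -2.834
vertex 4.194 -1.949 -2.808
vertex 3.503 -0.899 -2.597
endloop
endfacet
facet normal 0.171 0.816 -0.553
outer loop
vertex 0.144 -2.568 -3.435
vertex -0.853 -2.637 -3.845
vertex -0.677 -2.065 -2.946
endloop
endfacet
facet normal 0.509 -0.005 0.861
outer loop
vertex 0.144 -2.568 -3.435
vertex -0.677 -2.065 -2.946
vertex -1.227 -4.423 -2.635
endloop
endfacet
facet normal 0.170 0.816 -0.552
outer loop
vertex -0.677 -2.065 -2.946
vertex -0.853 -2.637 -3.845
vertex -1.674 -2.134 -3.355
endloop
endfacet
facet normal -0.384 0.208 0.900
outer loop
vertex -0.677 -2.065 -2.946
vertex -1.674 -2.134 -3.355
vertex -1.227 -4.423 -2.635
endloop
endfacet
facet normal 0.171 0.816 -0.551
outer loop
vertex -1.674 -2.134 -3.355
vertex -0.853 -2.637 -3.845
vertex -1.85 -2.705 -4.255
endloop
endfacet
facet normal -0.961 -0.107 0.256
outer loop
vertex -1.674 -2.134 -3.355
vertex -1.85 -2.705 -4.255
vertex -1.227 -4.423 -2.635
endloop
endfacet
facet normal 0.171 0.816 -0.552
outer loop
vertex -1.85 -2.705 -4.255
vertex -0.853 -2.637 -3.845
vertex -1.029 -3.208 -4.744
endloop
endfacet
facet normal -0.643 -0.636 -0.427
outer loop
vertex -1.85 -2.705 -4.255
vertex -1.029 -3.208 -4.744
vertex -1.227 -4.423 -2.635
endloop
endfacet
facet normal 0.171 0.816 -0.552
outer loop
vertex -1.029 -3.208 -4.744
vertex -0.853 -2.637 -3.845
vertex -0.032 -3.14 -4.334
endloop
endfacet
facet normal 0.249 -0.849 -0.466
outer loop
vertex -1.029 -3.208 -4.744
vertex -0.032 -3.14 -4.334
vertex -1.227 -4.423 -2.635
endloop
endfacet
facet normal 0.171 0.816 -0.553
outer loop
vertex -0.032 -3.14 -4.334
vertex -0.853 -2.637 -3.845
vertex 0.144 -2.568 -3.435
endloop
endfacet
facet normal 0.826 -0.534 0.178
outer loop
vertex -0.032 -3.14 -4.334
vertex 0.144 -2.568 -3.435
vertex -1.227 -4.423 -2.635
endloop
endfacet

endsolid


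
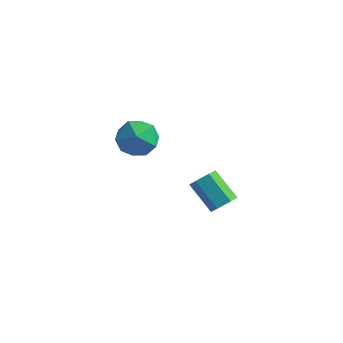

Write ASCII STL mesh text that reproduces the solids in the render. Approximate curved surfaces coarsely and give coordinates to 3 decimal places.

solid 
facet normal -0.706 0.446 0.550
outer loop
vertex -0.813 0.369 2.469
vertex -0.172 0.186 3.44
vertex -0.03 1.176 2.819
endloop
endfacet
facet normal -0.689 0.716 -0.111
outer loop
vertex -0.813 0.369 2.469
vertex -0.03 1.176 2.819
vertex -0.127 0.906 1.677
endloop
endfacet
facet normal -0.801 0.182 -0.571
outer loop
vertex -0.813 0.369 2.469
vertex -0.127 0.906 1.677
vertex -0.329 -0.251 1.592
endloop
endfacet
facet normal -0.887 -0.419 -0.194
outer loop
vertex -0.813 0.369 2.469
vertex -0.329 -0.251 1.592
vertex -0.357 -0.696 2.682
endloop
endfacet
facet normal -0.828 -0.255 0.499
outer loop
vertex -0.813 0.369 2.469
vertex -0.357 -0.696 2.682
vertex -0.172 0.186 3.44
endloop
endfacet
facet normal -0.035 0.973 -0.227
outer loop
vertex -0.127 0.906 1.677
vertex -0.03 1.176 2.819
vertex 0.937 1.056 2.158
endloop
endfacet
facet normal -0.062 0.537 0.842
outer loop
vertex -0.03 1.176 2.819
vertex -0.172 0.186 3.44
vertex 0.909 0.611 3.248
endloop
endfacet
facet normal -0.259 -0.598 0.759
outer loop
vertex -0.172 0.186 3.44
vertex -0.357 -0.696 2.682
vertex 0.707 -0.546 3.163
endloop
endfacet
facet normal -0.354 -0.863 -0.361
outer loop
vertex -0.357 -0.696 2.682
vertex -0.329 -0.251 1.592
vertex 0.61 -0.816 2.021
endloop
endfacet
facet normal -0.215 0.109 -0.970
outer loop
vertex -0.329 -0.251 1.592
vertex -0.127 0.906 1.677
vertex 0.752 0.174 1.4
endloop
endfacet
facet normal 0.887 0.419 0.194
outer loop
vertex 1.393 -0.009 2.371
vertex 0.937 1.056 2.158
vertex 0.909 0.611 3.248
endloop
endfacet
facet normal 0.801 -0.182 0.571
outer loop
vertex 1.393 -0.009 2.371
vertex 0.909 0.611 3.248
vertex 0.707 -0.546 3.163
endloop
endfacet
facet normal 0.689 -0.716 0.111
outer loop
vertex 1.393 -0.009 2.371
vertex 0.707 -0.546 3.163
vertex 0.61 -0.816 2.021
endloop
endfacet
facet normal 0.706 -0.446 -0.550
outer loop
vertex 1.393 -0.009 2.371
vertex 0.61 -0.816 2.021
vertex 0.752 0.174 1.4
endloop
endfacet
facet normal 0.828 0.255 -0.499
outer loop
vertex 1.393 -0.009 2.371
vertex 0.752 0.174 1.4
vertex 0.937 1.056 2.158
endloop
endfacet
facet normal 0.354 0.863 0.361
outer loop
vertex 0.909 0.611 3.248
vertex 0.937 1.056 2.158
vertex -0.03 1.176 2.819
endloop
endfacet
facet normal 0.215 -0.109 0.970
outer loop
vertex 0.707 -0.546 3.163
vertex 0.909 0.611 3.248
vertex -0.172 0.186 3.44
endloop
endfacet
facet normal 0.035 -0.973 0.227
outer loop
vertex 0.61 -0.816 2.021
vertex 0.707 -0.546 3.163
vertex -0.357 -0.696 2.682
endloop
endfacet
facet normal 0.062 -0.537 -0.842
outer loop
vertex 0.752 0.174 1.4
vertex 0.61 -0.816 2.021
vertex -0.329 -0.251 1.592
endloop
endfacet
facet normal 0.259 0.598 -0.759
outer loop
vertex 0.937 1.056 2.158
vertex 0.752 0.174 1.4
vertex -0.127 0.906 1.677
endloop
endfacet
facet normal 0.741 -0.207 -0.639
outer loop
vertex 3.439 3.484 -3.235
vertex 2.997 3.675 -3.81
vertex 3.427 4.193 -3.479
endloop
endfacet
facet normal 0.671 0.251 0.698
outer loop
vertex 3.439 3.484 -3.235
vertex 3.427 4.193 -3.479
vertex 2.045 3.874 -2.035
endloop
endfacet
facet normal 0.671 0.251 0.698
outer loop
vertex 2.045 3.874 -2.035
vertex 3.427 4.193 -3.479
vertex 2.033 4.583 -2.279
endloop
endfacet
facet normal -0.741 0.207 0.639
outer loop
vertex 2.045 3.874 -2.035
vertex 2.033 4.583 -2.279
vertex 1.603 4.065 -2.61
endloop
endfacet
facet normal 0.741 -0.207 -0.639
outer loop
vertex 3.427 4.193 -3.479
vertex 2.997 3.675 -3.81
vertex 2.985 4.384 -4.054
endloop
endfacet
facet normal 0.322 0.945 0.067
outer loop
vertex 3.427 4.193 -3.479
vertex 2.985 4.384 -4.054
vertex 2.033 4.583 -2.279
endloop
endfacet
facet normal 0.322 0.945 0.067
outer loop
vertex 2.033 4.583 -2.279
vertex 2.985 4.384 -4.054
vertex 1.591 4.774 -2.854
endloop
endfacet
facet normal -0.741 0.207 0.639
outer loop
vertex 2.033 4.583 -2.279
vertex 1.591 4.774 -2.854
vertex 1.603 4.065 -2.61
endloop
endfacet
facet normal 0.741 -0.207 -0.639
outer loop
vertex 2.985 4.384 -4.054
vertex 2.997 3.675 -3.81
vertex 2.555 3.866 -4.385
endloop
endfacet
facet normal -0.349 0.693 -0.631
outer loop
vertex 2.985 4.384 -4.054
vertex 2.555 3.866 -4.385
vertex 1.591 4.774 -2.854
endloop
endfacet
facet normal -0.349 0.693 -0.631
outer loop
vertex 1.591 4.774 -2.854
vertex 2.555 3.866 -4.385
vertex 1.161 4.256 -3.185
endloop
endfacet
facet normal -0.741 0.207 0.639
outer loop
vertex 1.591 4.774 -2.854
vertex 1.161 4.256 -3.185
vertex 1.603 4.065 -2.61
endloop
endfacet
facet normal 0.741 -0.207 -0.639
outer loop
vertex 2.555 3.866 -4.385
vertex 2.997 3.675 -3.81
vertex 2.567 3.157 -4.141
endloop
endfacet
facet normal -0.671 -0.251 -0.698
outer loop
vertex 2.555 3.866 -4.385
vertex 2.567 3.157 -4.141
vertex 1.161 4.256 -3.185
endloop
endfacet
facet normal -0.671 -0.251 -0.698
outer loop
vertex 1.161 4.256 -3.185
vertex 2.567 3.157 -4.141
vertex 1.173 3.547 -2.941
endloop
endfacet
facet normal -0.741 0.207 0.639
outer loop
vertex 1.161 4.256 -3.185
vertex 1.173 3.547 -2.941
vertex 1.603 4.065 -2.61
endloop
endfacet
facet normal 0.741 -0.207 -0.639
outer loop
vertex 2.567 3.157 -4.141
vertex 2.997 3.675 -3.81
vertex 3.009 2.966 -3.566
endloop
endfacet
facet normal -0.322 -0.945 -0.067
outer loop
vertex 2.567 3.157 -4.141
vertex 3.009 2.966 -3.566
vertex 1.173 3.547 -2.941
endloop
endfacet
facet normal -0.322 -0.945 -0.067
outer loop
vertex 1.173 3.547 -2.941
vertex 3.009 2.966 -3.566
vertex 1.615 3.356 -2.366
endloop
endfacet
facet normal -0.741 0.207 0.639
outer loop
vertex 1.173 3.547 -2.941
vertex 1.615 3.356 -2.366
vertex 1.603 4.065 -2.61
endloop
endfacet
facet normal 0.741 -0.207 -0.639
outer loop
vertex 3.009 2.966 -3.566
vertex 2.997 3.675 -3.81
vertex 3.439 3.484 -3.235
endloop
endfacet
facet normal 0.349 -0.693 0.631
outer loop
vertex 3.009 2.966 -3.566
vertex 3.439 3.484 -3.235
vertex 1.615 3.356 -2.366
endloop
endfacet
facet normal 0.349 -0.693 0.631
outer loop
vertex 1.615 3.356 -2.366
vertex 3.439 3.484 -3.235
vertex 2.045 3.874 -2.035
endloop
endfacet
facet normal -0.741 0.207 0.639
outer loop
vertex 1.615 3.356 -2.366
vertex 2.045 3.874 -2.035
vertex 1.603 4.065 -2.61
endloop
endfacet

endsolid


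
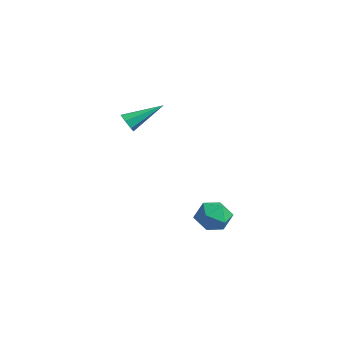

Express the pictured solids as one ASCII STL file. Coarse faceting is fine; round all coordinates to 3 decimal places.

solid 
facet normal 0.094 0.846 -0.525
outer loop
vertex 1.916 -1.969 -3.864
vertex 1.155 -1.674 -3.525
vertex 1.917 -1.503 -3.113
endloop
endfacet
facet normal 0.734 0.577 -0.359
outer loop
vertex 1.916 -1.969 -3.864
vertex 1.917 -1.503 -3.113
vertex 2.436 -2.213 -3.193
endloop
endfacet
facet normal 0.773 -0.083 -0.629
outer loop
vertex 1.916 -1.969 -3.864
vertex 2.436 -2.213 -3.193
vertex 1.995 -2.824 -3.654
endloop
endfacet
facet normal 0.157 -0.222 -0.962
outer loop
vertex 1.916 -1.969 -3.864
vertex 1.995 -2.824 -3.654
vertex 1.203 -2.49 -3.86
endloop
endfacet
facet normal -0.263 0.353 -0.898
outer loop
vertex 1.916 -1.969 -3.864
vertex 1.203 -2.49 -3.86
vertex 1.155 -1.674 -3.525
endloop
endfacet
facet normal 0.774 0.526 0.351
outer loop
vertex 2.436 -2.213 -3.193
vertex 1.917 -1.503 -3.113
vertex 1.997 -2.07 -2.44
endloop
endfacet
facet normal -0.261 0.962 0.083
outer loop
vertex 1.917 -1.503 -3.113
vertex 1.155 -1.674 -3.525
vertex 1.205 -1.736 -2.646
endloop
endfacet
facet normal -0.838 0.164 -0.520
outer loop
vertex 1.155 -1.674 -3.525
vertex 1.203 -2.49 -3.86
vertex 0.764 -2.347 -3.107
endloop
endfacet
facet normal -0.160 -0.764 -0.625
outer loop
vertex 1.203 -2.49 -3.86
vertex 1.995 -2.824 -3.654
vertex 1.283 -3.057 -3.187
endloop
endfacet
facet normal 0.837 -0.540 -0.086
outer loop
vertex 1.995 -2.824 -3.654
vertex 2.436 -2.213 -3.193
vertex 2.045 -2.886 -2.775
endloop
endfacet
facet normal -0.157 0.222 0.962
outer loop
vertex 1.284 -2.591 -2.436
vertex 1.997 -2.07 -2.44
vertex 1.205 -1.736 -2.646
endloop
endfacet
facet normal -0.773 0.083 0.629
outer loop
vertex 1.284 -2.591 -2.436
vertex 1.205 -1.736 -2.646
vertex 0.764 -2.347 -3.107
endloop
endfacet
facet normal -0.734 -0.577 0.359
outer loop
vertex 1.284 -2.591 -2.436
vertex 0.764 -2.347 -3.107
vertex 1.283 -3.057 -3.187
endloop
endfacet
facet normal -0.094 -0.846 0.525
outer loop
vertex 1.284 -2.591 -2.436
vertex 1.283 -3.057 -3.187
vertex 2.045 -2.886 -2.775
endloop
endfacet
facet normal 0.263 -0.353 0.898
outer loop
vertex 1.284 -2.591 -2.436
vertex 2.045 -2.886 -2.775
vertex 1.997 -2.07 -2.44
endloop
endfacet
facet normal 0.160 0.764 0.625
outer loop
vertex 1.205 -1.736 -2.646
vertex 1.997 -2.07 -2.44
vertex 1.917 -1.503 -3.113
endloop
endfacet
facet normal -0.837 0.540 0.086
outer loop
vertex 0.764 -2.347 -3.107
vertex 1.205 -1.736 -2.646
vertex 1.155 -1.674 -3.525
endloop
endfacet
facet normal -0.774 -0.526 -0.351
outer loop
vertex 1.283 -3.057 -3.187
vertex 0.764 -2.347 -3.107
vertex 1.203 -2.49 -3.86
endloop
endfacet
facet normal 0.261 -0.962 -0.083
outer loop
vertex 2.045 -2.886 -2.775
vertex 1.283 -3.057 -3.187
vertex 1.995 -2.824 -3.654
endloop
endfacet
facet normal 0.838 -0.164 0.520
outer loop
vertex 1.997 -2.07 -2.44
vertex 2.045 -2.886 -2.775
vertex 2.436 -2.213 -3.193
endloop
endfacet
facet normal -0.224 -0.847 -0.482
outer loop
vertex -3.787 -3.663 0.632
vertex -4.18 -3.392 0.339
vertex -3.639 -3.464 0.214
endloop
endfacet
facet normal 0.952 -0.108 0.286
outer loop
vertex -3.787 -3.663 0.632
vertex -3.639 -3.464 0.214
vertex -3.76 -1.808 1.241
endloop
endfacet
facet normal -0.224 -0.847 -0.482
outer loop
vertex -3.639 -3.464 0.214
vertex -4.18 -3.392 0.339
vertex -3.898 -3.211 -0.11
endloop
endfacet
facet normal 0.846 0.324 -0.423
outer loop
vertex -3.639 -3.464 0.214
vertex -3.898 -3.211 -0.11
vertex -3.76 -1.808 1.241
endloop
endfacet
facet normal -0.225 -0.847 -0.482
outer loop
vertex -3.898 -3.211 -0.11
vertex -4.18 -3.392 0.339
vertex -4.369 -3.094 -0.096
endloop
endfacet
facet normal 0.147 0.679 -0.720
outer loop
vertex -3.898 -3.211 -0.11
vertex -4.369 -3.094 -0.096
vertex -3.76 -1.808 1.241
endloop
endfacet
facet normal -0.226 -0.847 -0.482
outer loop
vertex -4.369 -3.094 -0.096
vertex -4.18 -3.392 0.339
vertex -4.698 -3.201 0.246
endloop
endfacet
facet normal -0.619 0.688 -0.380
outer loop
vertex -4.369 -3.094 -0.096
vertex -4.698 -3.201 0.246
vertex -3.76 -1.808 1.241
endloop
endfacet
facet normal -0.225 -0.846 -0.483
outer loop
vertex -4.698 -3.201 0.246
vertex -4.18 -3.392 0.339
vertex -4.636 -3.452 0.657
endloop
endfacet
facet normal -0.874 0.344 0.342
outer loop
vertex -4.698 -3.201 0.246
vertex -4.636 -3.452 0.657
vertex -3.76 -1.808 1.241
endloop
endfacet
facet normal -0.224 -0.847 -0.482
outer loop
vertex -4.636 -3.452 0.657
vertex -4.18 -3.392 0.339
vertex -4.231 -3.657 0.829
endloop
endfacet
facet normal -0.428 -0.091 0.899
outer loop
vertex -4.636 -3.452 0.657
vertex -4.231 -3.657 0.829
vertex -3.76 -1.808 1.241
endloop
endfacet
facet normal -0.225 -0.847 -0.482
outer loop
vertex -4.231 -3.657 0.829
vertex -4.18 -3.392 0.339
vertex -3.787 -3.663 0.632
endloop
endfacet
facet normal 0.384 -0.293 0.875
outer loop
vertex -4.231 -3.657 0.829
vertex -3.787 -3.663 0.632
vertex -3.76 -1.808 1.241
endloop
endfacet

endsolid


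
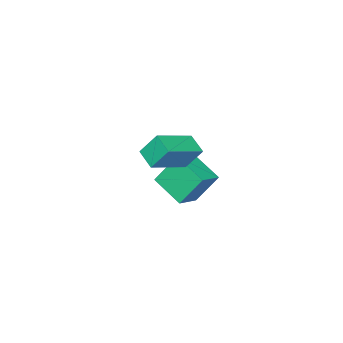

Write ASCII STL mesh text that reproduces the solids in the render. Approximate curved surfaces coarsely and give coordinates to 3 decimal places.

solid 
facet normal -0.353 0.441 0.825
outer loop
vertex -2.115 -3.662 -0.092
vertex -0.915 -3.758 0.473
vertex -1.685 -2.105 -0.74
endloop
endfacet
facet normal -0.903 0.073 -0.424
outer loop
vertex -1.065 -2.882 -2.193
vertex -2.115 -3.662 -0.092
vertex -1.685 -2.105 -0.74
endloop
endfacet
facet normal -0.352 0.442 0.825
outer loop
vertex -1.685 -2.105 -0.74
vertex -0.915 -3.758 0.473
vertex -0.485 -2.202 -0.176
endloop
endfacet
facet normal 0.247 0.894 -0.373
outer loop
vertex -0.485 -2.202 -0.176
vertex -1.065 -2.882 -2.193
vertex -1.685 -2.105 -0.74
endloop
endfacet
facet normal -0.247 -0.894 0.373
outer loop
vertex -2.115 -3.662 -0.092
vertex -0.295 -4.535 -0.98
vertex -0.915 -3.758 0.473
endloop
endfacet
facet normal -0.903 0.073 -0.424
outer loop
vertex -1.495 -4.438 -1.544
vertex -2.115 -3.662 -0.092
vertex -1.065 -2.882 -2.193
endloop
endfacet
facet normal -0.247 -0.894 0.372
outer loop
vertex -1.495 -4.438 -1.544
vertex -0.295 -4.535 -0.98
vertex -2.115 -3.662 -0.092
endloop
endfacet
facet normal 0.903 -0.073 0.424
outer loop
vertex -0.915 -3.758 0.473
vertex -0.295 -4.535 -0.98
vertex -0.485 -2.202 -0.176
endloop
endfacet
facet normal 0.247 0.895 -0.373
outer loop
vertex 0.135 -2.978 -1.628
vertex -1.065 -2.882 -2.193
vertex -0.485 -2.202 -0.176
endloop
endfacet
facet normal 0.903 -0.073 0.424
outer loop
vertex -0.485 -2.202 -0.176
vertex -0.295 -4.535 -0.98
vertex 0.135 -2.978 -1.628
endloop
endfacet
facet normal 0.353 -0.442 -0.825
outer loop
vertex 0.135 -2.978 -1.628
vertex -1.495 -4.438 -1.544
vertex -1.065 -2.882 -2.193
endloop
endfacet
facet normal 0.352 -0.441 -0.826
outer loop
vertex -0.295 -4.535 -0.98
vertex -1.495 -4.438 -1.544
vertex 0.135 -2.978 -1.628
endloop
endfacet
facet normal -0.859 0.261 -0.441
outer loop
vertex 1.195 -1.751 3.946
vertex 1.636 -0.922 3.577
vertex 1.526 -2.38 2.93
endloop
endfacet
facet normal -0.437 -0.822 0.366
outer loop
vertex 3.304 -2.918 3.843
vertex 1.195 -1.751 3.946
vertex 1.526 -2.38 2.93
endloop
endfacet
facet normal -0.859 0.260 -0.440
outer loop
vertex 1.526 -2.38 2.93
vertex 1.636 -0.922 3.577
vertex 1.967 -1.55 2.56
endloop
endfacet
facet normal 0.267 -0.507 -0.819
outer loop
vertex 1.967 -1.55 2.56
vertex 3.304 -2.918 3.843
vertex 1.526 -2.38 2.93
endloop
endfacet
facet normal -0.267 0.507 0.819
outer loop
vertex 1.195 -1.751 3.946
vertex 3.414 -1.46 4.49
vertex 1.636 -0.922 3.577
endloop
endfacet
facet normal -0.437 -0.822 0.365
outer loop
vertex 2.973 -2.29 4.86
vertex 1.195 -1.751 3.946
vertex 3.304 -2.918 3.843
endloop
endfacet
facet normal -0.267 0.507 0.819
outer loop
vertex 2.973 -2.29 4.86
vertex 3.414 -1.46 4.49
vertex 1.195 -1.751 3.946
endloop
endfacet
facet normal 0.436 0.822 -0.366
outer loop
vertex 1.636 -0.922 3.577
vertex 3.414 -1.46 4.49
vertex 1.967 -1.55 2.56
endloop
endfacet
facet normal 0.268 -0.507 -0.819
outer loop
vertex 3.745 -2.089 3.474
vertex 3.304 -2.918 3.843
vertex 1.967 -1.55 2.56
endloop
endfacet
facet normal 0.437 0.821 -0.366
outer loop
vertex 1.967 -1.55 2.56
vertex 3.414 -1.46 4.49
vertex 3.745 -2.089 3.474
endloop
endfacet
facet normal 0.859 -0.261 0.441
outer loop
vertex 3.745 -2.089 3.474
vertex 2.973 -2.29 4.86
vertex 3.304 -2.918 3.843
endloop
endfacet
facet normal 0.859 -0.260 0.441
outer loop
vertex 3.414 -1.46 4.49
vertex 2.973 -2.29 4.86
vertex 3.745 -2.089 3.474
endloop
endfacet

endsolid


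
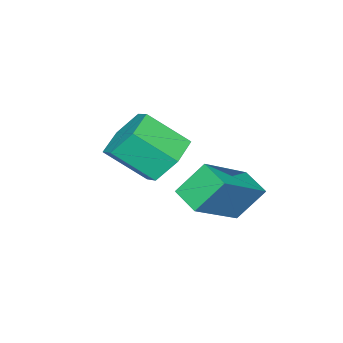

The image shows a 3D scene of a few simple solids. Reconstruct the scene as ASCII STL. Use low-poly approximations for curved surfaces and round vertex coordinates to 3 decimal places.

solid 
facet normal -0.370 0.684 -0.629
outer loop
vertex 3.495 -1.224 -1.221
vertex 2.974 -1.913 -1.664
vertex 2.597 -1.427 -0.914
endloop
endfacet
facet normal 0.085 0.699 0.710
outer loop
vertex 3.495 -1.224 -1.221
vertex 2.597 -1.427 -0.914
vertex 4.086 -2.318 -0.214
endloop
endfacet
facet normal 0.085 0.699 0.710
outer loop
vertex 4.086 -2.318 -0.214
vertex 2.597 -1.427 -0.914
vertex 3.188 -2.521 0.093
endloop
endfacet
facet normal 0.370 -0.683 0.630
outer loop
vertex 4.086 -2.318 -0.214
vertex 3.188 -2.521 0.093
vertex 3.566 -3.007 -0.656
endloop
endfacet
facet normal -0.370 0.684 -0.629
outer loop
vertex 2.597 -1.427 -0.914
vertex 2.974 -1.913 -1.664
vertex 2.077 -2.116 -1.357
endloop
endfacet
facet normal -0.759 0.169 0.629
outer loop
vertex 2.597 -1.427 -0.914
vertex 2.077 -2.116 -1.357
vertex 3.188 -2.521 0.093
endloop
endfacet
facet normal -0.759 0.169 0.629
outer loop
vertex 3.188 -2.521 0.093
vertex 2.077 -2.116 -1.357
vertex 2.668 -3.209 -0.35
endloop
endfacet
facet normal 0.368 -0.684 0.630
outer loop
vertex 3.188 -2.521 0.093
vertex 2.668 -3.209 -0.35
vertex 3.566 -3.007 -0.656
endloop
endfacet
facet normal -0.370 0.683 -0.630
outer loop
vertex 2.077 -2.116 -1.357
vertex 2.974 -1.913 -1.664
vertex 2.454 -2.602 -2.106
endloop
endfacet
facet normal -0.844 -0.530 -0.081
outer loop
vertex 2.077 -2.116 -1.357
vertex 2.454 -2.602 -2.106
vertex 2.668 -3.209 -0.35
endloop
endfacet
facet normal -0.844 -0.530 -0.080
outer loop
vertex 2.668 -3.209 -0.35
vertex 2.454 -2.602 -2.106
vertex 3.045 -3.696 -1.099
endloop
endfacet
facet normal 0.368 -0.684 0.630
outer loop
vertex 2.668 -3.209 -0.35
vertex 3.045 -3.696 -1.099
vertex 3.566 -3.007 -0.656
endloop
endfacet
facet normal -0.370 0.683 -0.630
outer loop
vertex 2.454 -2.602 -2.106
vertex 2.974 -1.913 -1.664
vertex 3.352 -2.399 -2.413
endloop
endfacet
facet normal -0.085 -0.699 -0.710
outer loop
vertex 2.454 -2.602 -2.106
vertex 3.352 -2.399 -2.413
vertex 3.045 -3.696 -1.099
endloop
endfacet
facet normal -0.085 -0.699 -0.710
outer loop
vertex 3.045 -3.696 -1.099
vertex 3.352 -2.399 -2.413
vertex 3.943 -3.493 -1.406
endloop
endfacet
facet normal 0.370 -0.684 0.629
outer loop
vertex 3.045 -3.696 -1.099
vertex 3.943 -3.493 -1.406
vertex 3.566 -3.007 -0.656
endloop
endfacet
facet normal -0.368 0.684 -0.630
outer loop
vertex 3.352 -2.399 -2.413
vertex 2.974 -1.913 -1.664
vertex 3.872 -1.711 -1.97
endloop
endfacet
facet normal 0.759 -0.169 -0.629
outer loop
vertex 3.352 -2.399 -2.413
vertex 3.872 -1.711 -1.97
vertex 3.943 -3.493 -1.406
endloop
endfacet
facet normal 0.759 -0.169 -0.629
outer loop
vertex 3.943 -3.493 -1.406
vertex 3.872 -1.711 -1.97
vertex 4.463 -2.804 -0.963
endloop
endfacet
facet normal 0.370 -0.684 0.629
outer loop
vertex 3.943 -3.493 -1.406
vertex 4.463 -2.804 -0.963
vertex 3.566 -3.007 -0.656
endloop
endfacet
facet normal -0.368 0.684 -0.630
outer loop
vertex 3.872 -1.711 -1.97
vertex 2.974 -1.913 -1.664
vertex 3.495 -1.224 -1.221
endloop
endfacet
facet normal 0.844 0.530 0.080
outer loop
vertex 3.872 -1.711 -1.97
vertex 3.495 -1.224 -1.221
vertex 4.463 -2.804 -0.963
endloop
endfacet
facet normal 0.844 0.530 0.081
outer loop
vertex 4.463 -2.804 -0.963
vertex 3.495 -1.224 -1.221
vertex 4.086 -2.318 -0.214
endloop
endfacet
facet normal 0.370 -0.683 0.630
outer loop
vertex 4.463 -2.804 -0.963
vertex 4.086 -2.318 -0.214
vertex 3.566 -3.007 -0.656
endloop
endfacet
facet normal -0.449 0.439 0.778
outer loop
vertex 2.057 0.056 -1.899
vertex 3.795 -0.133 -0.79
vertex 2.351 0.914 -2.213
endloop
endfacet
facet normal -0.840 0.092 -0.535
outer loop
vertex 2.925 0.353 -3.21
vertex 2.057 0.056 -1.899
vertex 2.351 0.914 -2.213
endloop
endfacet
facet normal -0.449 0.439 0.778
outer loop
vertex 2.351 0.914 -2.213
vertex 3.795 -0.133 -0.79
vertex 4.088 0.726 -1.105
endloop
endfacet
facet normal 0.306 0.894 -0.327
outer loop
vertex 4.088 0.726 -1.105
vertex 2.925 0.353 -3.21
vertex 2.351 0.914 -2.213
endloop
endfacet
facet normal -0.306 -0.894 0.327
outer loop
vertex 2.057 0.056 -1.899
vertex 4.369 -0.694 -1.787
vertex 3.795 -0.133 -0.79
endloop
endfacet
facet normal -0.840 0.090 -0.536
outer loop
vertex 2.632 -0.506 -2.895
vertex 2.057 0.056 -1.899
vertex 2.925 0.353 -3.21
endloop
endfacet
facet normal -0.306 -0.894 0.328
outer loop
vertex 2.632 -0.506 -2.895
vertex 4.369 -0.694 -1.787
vertex 2.057 0.056 -1.899
endloop
endfacet
facet normal 0.840 -0.091 0.535
outer loop
vertex 3.795 -0.133 -0.79
vertex 4.369 -0.694 -1.787
vertex 4.088 0.726 -1.105
endloop
endfacet
facet normal 0.306 0.894 -0.328
outer loop
vertex 4.663 0.164 -2.101
vertex 2.925 0.353 -3.21
vertex 4.088 0.726 -1.105
endloop
endfacet
facet normal 0.839 -0.091 0.536
outer loop
vertex 4.088 0.726 -1.105
vertex 4.369 -0.694 -1.787
vertex 4.663 0.164 -2.101
endloop
endfacet
facet normal 0.449 -0.439 -0.778
outer loop
vertex 4.663 0.164 -2.101
vertex 2.632 -0.506 -2.895
vertex 2.925 0.353 -3.21
endloop
endfacet
facet normal 0.449 -0.439 -0.778
outer loop
vertex 4.369 -0.694 -1.787
vertex 2.632 -0.506 -2.895
vertex 4.663 0.164 -2.101
endloop
endfacet

endsolid


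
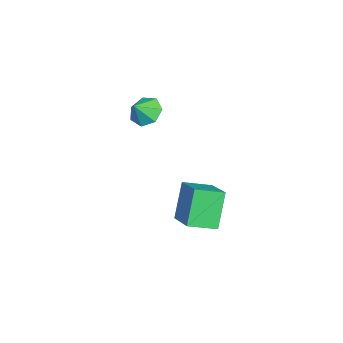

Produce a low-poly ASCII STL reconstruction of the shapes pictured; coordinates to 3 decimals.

solid 
facet normal -0.526 0.461 -0.715
outer loop
vertex -1.001 -1.489 2.025
vertex -1.706 -1.998 2.215
vertex -1.482 -1.208 2.56
endloop
endfacet
facet normal 0.780 0.363 0.510
outer loop
vertex -1.001 -1.489 2.025
vertex -1.482 -1.208 2.56
vertex -1.154 -2.482 2.965
endloop
endfacet
facet normal -0.525 0.461 -0.715
outer loop
vertex -1.482 -1.208 2.56
vertex -1.706 -1.998 2.215
vertex -2.132 -1.522 2.835
endloop
endfacet
facet normal 0.219 0.346 0.912
outer loop
vertex -1.482 -1.208 2.56
vertex -2.132 -1.522 2.835
vertex -1.154 -2.482 2.965
endloop
endfacet
facet normal -0.525 0.461 -0.715
outer loop
vertex -2.132 -1.522 2.835
vertex -1.706 -1.998 2.215
vertex -2.461 -2.194 2.643
endloop
endfacet
facet normal -0.266 -0.142 0.953
outer loop
vertex -2.132 -1.522 2.835
vertex -2.461 -2.194 2.643
vertex -1.154 -2.482 2.965
endloop
endfacet
facet normal -0.525 0.461 -0.715
outer loop
vertex -2.461 -2.194 2.643
vertex -1.706 -1.998 2.215
vertex -2.221 -2.718 2.129
endloop
endfacet
facet normal -0.311 -0.734 0.604
outer loop
vertex -2.461 -2.194 2.643
vertex -2.221 -2.718 2.129
vertex -1.154 -2.482 2.965
endloop
endfacet
facet normal -0.526 0.462 -0.714
outer loop
vertex -2.221 -2.718 2.129
vertex -1.706 -1.998 2.215
vertex -1.594 -2.7 1.679
endloop
endfacet
facet normal 0.119 -0.985 0.126
outer loop
vertex -2.221 -2.718 2.129
vertex -1.594 -2.7 1.679
vertex -1.154 -2.482 2.965
endloop
endfacet
facet normal -0.525 0.462 -0.715
outer loop
vertex -1.594 -2.7 1.679
vertex -1.706 -1.998 2.215
vertex -1.05 -2.153 1.633
endloop
endfacet
facet normal 0.699 -0.705 -0.120
outer loop
vertex -1.594 -2.7 1.679
vertex -1.05 -2.153 1.633
vertex -1.154 -2.482 2.965
endloop
endfacet
facet normal -0.526 0.461 -0.715
outer loop
vertex -1.05 -2.153 1.633
vertex -1.706 -1.998 2.215
vertex -1.001 -1.489 2.025
endloop
endfacet
facet normal 0.993 -0.104 0.052
outer loop
vertex -1.05 -2.153 1.633
vertex -1.001 -1.489 2.025
vertex -1.154 -2.482 2.965
endloop
endfacet
facet normal -0.499 0.134 0.856
outer loop
vertex 2.411 -0.036 0.485
vertex 4.112 0.625 1.372
vertex 2.095 1.302 0.092
endloop
endfacet
facet normal -0.838 -0.326 -0.437
outer loop
vertex 3.088 1.035 -1.612
vertex 2.411 -0.036 0.485
vertex 2.095 1.302 0.092
endloop
endfacet
facet normal -0.499 0.134 0.856
outer loop
vertex 2.095 1.302 0.092
vertex 4.112 0.625 1.372
vertex 3.797 1.964 0.979
endloop
endfacet
facet normal -0.221 0.936 -0.275
outer loop
vertex 3.797 1.964 0.979
vertex 3.088 1.035 -1.612
vertex 2.095 1.302 0.092
endloop
endfacet
facet normal 0.220 -0.936 0.275
outer loop
vertex 2.411 -0.036 0.485
vertex 5.105 0.358 -0.332
vertex 4.112 0.625 1.372
endloop
endfacet
facet normal -0.839 -0.326 -0.437
outer loop
vertex 3.403 -0.304 -1.219
vertex 2.411 -0.036 0.485
vertex 3.088 1.035 -1.612
endloop
endfacet
facet normal 0.220 -0.936 0.275
outer loop
vertex 3.403 -0.304 -1.219
vertex 5.105 0.358 -0.332
vertex 2.411 -0.036 0.485
endloop
endfacet
facet normal 0.838 0.326 0.437
outer loop
vertex 4.112 0.625 1.372
vertex 5.105 0.358 -0.332
vertex 3.797 1.964 0.979
endloop
endfacet
facet normal -0.220 0.936 -0.275
outer loop
vertex 4.789 1.696 -0.725
vertex 3.088 1.035 -1.612
vertex 3.797 1.964 0.979
endloop
endfacet
facet normal 0.838 0.326 0.437
outer loop
vertex 3.797 1.964 0.979
vertex 5.105 0.358 -0.332
vertex 4.789 1.696 -0.725
endloop
endfacet
facet normal 0.499 -0.134 -0.856
outer loop
vertex 4.789 1.696 -0.725
vertex 3.403 -0.304 -1.219
vertex 3.088 1.035 -1.612
endloop
endfacet
facet normal 0.498 -0.134 -0.857
outer loop
vertex 5.105 0.358 -0.332
vertex 3.403 -0.304 -1.219
vertex 4.789 1.696 -0.725
endloop
endfacet

endsolid


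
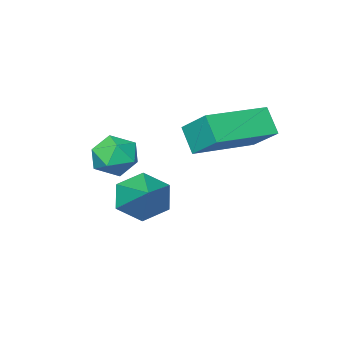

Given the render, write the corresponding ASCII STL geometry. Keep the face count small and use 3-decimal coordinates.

solid 
facet normal -0.996 0.032 -0.087
outer loop
vertex -0.865 -0.095 1.299
vertex -0.781 0.485 0.551
vertex -0.831 -1.061 0.554
endloop
endfacet
facet normal -0.088 -0.610 0.787
outer loop
vertex 1.181 -1.125 0.729
vertex -0.865 -0.095 1.299
vertex -0.831 -1.061 0.554
endloop
endfacet
facet normal -0.996 0.032 -0.087
outer loop
vertex -0.831 -1.061 0.554
vertex -0.781 0.485 0.551
vertex -0.747 -0.481 -0.194
endloop
endfacet
facet normal 0.028 -0.791 -0.611
outer loop
vertex -0.747 -0.481 -0.194
vertex 1.181 -1.125 0.729
vertex -0.831 -1.061 0.554
endloop
endfacet
facet normal -0.028 0.791 0.611
outer loop
vertex -0.865 -0.095 1.299
vertex 1.231 0.421 0.726
vertex -0.781 0.485 0.551
endloop
endfacet
facet normal -0.088 -0.610 0.787
outer loop
vertex 1.147 -0.159 1.474
vertex -0.865 -0.095 1.299
vertex 1.181 -1.125 0.729
endloop
endfacet
facet normal -0.028 0.791 0.611
outer loop
vertex 1.147 -0.159 1.474
vertex 1.231 0.421 0.726
vertex -0.865 -0.095 1.299
endloop
endfacet
facet normal 0.088 0.610 -0.787
outer loop
vertex -0.781 0.485 0.551
vertex 1.231 0.421 0.726
vertex -0.747 -0.481 -0.194
endloop
endfacet
facet normal 0.028 -0.791 -0.611
outer loop
vertex 1.265 -0.545 -0.019
vertex 1.181 -1.125 0.729
vertex -0.747 -0.481 -0.194
endloop
endfacet
facet normal 0.088 0.610 -0.787
outer loop
vertex -0.747 -0.481 -0.194
vertex 1.231 0.421 0.726
vertex 1.265 -0.545 -0.019
endloop
endfacet
facet normal 0.996 -0.032 0.087
outer loop
vertex 1.265 -0.545 -0.019
vertex 1.147 -0.159 1.474
vertex 1.181 -1.125 0.729
endloop
endfacet
facet normal 0.996 -0.032 0.087
outer loop
vertex 1.231 0.421 0.726
vertex 1.147 -0.159 1.474
vertex 1.265 -0.545 -0.019
endloop
endfacet
facet normal -0.421 -0.750 -0.510
outer loop
vertex 2.022 -2.938 -1.834
vertex 1.536 -2.388 -2.242
vertex 2.287 -2.597 -2.554
endloop
endfacet
facet normal 0.949 -0.151 0.278
outer loop
vertex 2.022 -2.938 -1.834
vertex 2.287 -2.597 -2.554
vertex 2.184 -1.232 -1.458
endloop
endfacet
facet normal -0.421 -0.751 -0.510
outer loop
vertex 2.287 -2.597 -2.554
vertex 1.536 -2.388 -2.242
vertex 1.801 -2.047 -2.963
endloop
endfacet
facet normal 0.812 0.402 -0.424
outer loop
vertex 2.287 -2.597 -2.554
vertex 1.801 -2.047 -2.963
vertex 2.184 -1.232 -1.458
endloop
endfacet
facet normal -0.421 -0.751 -0.510
outer loop
vertex 1.801 -2.047 -2.963
vertex 1.536 -2.388 -2.242
vertex 1.05 -1.838 -2.651
endloop
endfacet
facet normal 0.042 0.874 -0.484
outer loop
vertex 1.801 -2.047 -2.963
vertex 1.05 -1.838 -2.651
vertex 2.184 -1.232 -1.458
endloop
endfacet
facet normal -0.421 -0.751 -0.510
outer loop
vertex 1.05 -1.838 -2.651
vertex 1.536 -2.388 -2.242
vertex 0.785 -2.179 -1.93
endloop
endfacet
facet normal -0.590 0.792 0.158
outer loop
vertex 1.05 -1.838 -2.651
vertex 0.785 -2.179 -1.93
vertex 2.184 -1.232 -1.458
endloop
endfacet
facet normal -0.421 -0.751 -0.509
outer loop
vertex 0.785 -2.179 -1.93
vertex 1.536 -2.388 -2.242
vertex 1.271 -2.728 -1.522
endloop
endfacet
facet normal -0.452 0.239 0.860
outer loop
vertex 0.785 -2.179 -1.93
vertex 1.271 -2.728 -1.522
vertex 2.184 -1.232 -1.458
endloop
endfacet
facet normal -0.421 -0.750 -0.509
outer loop
vertex 1.271 -2.728 -1.522
vertex 1.536 -2.388 -2.242
vertex 2.022 -2.938 -1.834
endloop
endfacet
facet normal 0.317 -0.233 0.919
outer loop
vertex 1.271 -2.728 -1.522
vertex 2.022 -2.938 -1.834
vertex 2.184 -1.232 -1.458
endloop
endfacet
facet normal -0.398 0.721 -0.567
outer loop
vertex 2.909 -1.495 -0.736
vertex 2.248 -1.626 -0.439
vertex 2.7 -1.134 -0.13
endloop
endfacet
facet normal 0.286 0.863 -0.416
outer loop
vertex 2.909 -1.495 -0.736
vertex 2.7 -1.134 -0.13
vertex 3.388 -1.39 -0.188
endloop
endfacet
facet normal 0.682 0.321 -0.657
outer loop
vertex 2.909 -1.495 -0.736
vertex 3.388 -1.39 -0.188
vertex 3.361 -2.039 -0.533
endloop
endfacet
facet normal 0.243 -0.155 -0.957
outer loop
vertex 2.909 -1.495 -0.736
vertex 3.361 -2.039 -0.533
vertex 2.657 -2.185 -0.688
endloop
endfacet
facet normal -0.423 0.092 -0.901
outer loop
vertex 2.909 -1.495 -0.736
vertex 2.657 -2.185 -0.688
vertex 2.248 -1.626 -0.439
endloop
endfacet
facet normal 0.355 0.887 0.294
outer loop
vertex 3.388 -1.39 -0.188
vertex 2.7 -1.134 -0.13
vertex 3.023 -1.455 0.448
endloop
endfacet
facet normal -0.751 0.658 0.050
outer loop
vertex 2.7 -1.134 -0.13
vertex 2.248 -1.626 -0.439
vertex 2.319 -1.601 0.293
endloop
endfacet
facet normal -0.792 -0.361 -0.492
outer loop
vertex 2.248 -1.626 -0.439
vertex 2.657 -2.185 -0.688
vertex 2.292 -2.25 -0.052
endloop
endfacet
facet normal 0.286 -0.761 -0.582
outer loop
vertex 2.657 -2.185 -0.688
vertex 3.361 -2.039 -0.533
vertex 2.98 -2.506 -0.11
endloop
endfacet
facet normal 0.995 0.010 -0.097
outer loop
vertex 3.361 -2.039 -0.533
vertex 3.388 -1.39 -0.188
vertex 3.432 -2.014 0.199
endloop
endfacet
facet normal -0.243 0.155 0.957
outer loop
vertex 2.771 -2.145 0.496
vertex 3.023 -1.455 0.448
vertex 2.319 -1.601 0.293
endloop
endfacet
facet normal -0.682 -0.321 0.657
outer loop
vertex 2.771 -2.145 0.496
vertex 2.319 -1.601 0.293
vertex 2.292 -2.25 -0.052
endloop
endfacet
facet normal -0.286 -0.863 0.416
outer loop
vertex 2.771 -2.145 0.496
vertex 2.292 -2.25 -0.052
vertex 2.98 -2.506 -0.11
endloop
endfacet
facet normal 0.398 -0.721 0.567
outer loop
vertex 2.771 -2.145 0.496
vertex 2.98 -2.506 -0.11
vertex 3.432 -2.014 0.199
endloop
endfacet
facet normal 0.423 -0.092 0.901
outer loop
vertex 2.771 -2.145 0.496
vertex 3.432 -2.014 0.199
vertex 3.023 -1.455 0.448
endloop
endfacet
facet normal -0.286 0.761 0.582
outer loop
vertex 2.319 -1.601 0.293
vertex 3.023 -1.455 0.448
vertex 2.7 -1.134 -0.13
endloop
endfacet
facet normal -0.995 -0.010 0.097
outer loop
vertex 2.292 -2.25 -0.052
vertex 2.319 -1.601 0.293
vertex 2.248 -1.626 -0.439
endloop
endfacet
facet normal -0.355 -0.887 -0.294
outer loop
vertex 2.98 -2.506 -0.11
vertex 2.292 -2.25 -0.052
vertex 2.657 -2.185 -0.688
endloop
endfacet
facet normal 0.751 -0.658 -0.050
outer loop
vertex 3.432 -2.014 0.199
vertex 2.98 -2.506 -0.11
vertex 3.361 -2.039 -0.533
endloop
endfacet
facet normal 0.792 0.361 0.492
outer loop
vertex 3.023 -1.455 0.448
vertex 3.432 -2.014 0.199
vertex 3.388 -1.39 -0.188
endloop
endfacet

endsolid
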